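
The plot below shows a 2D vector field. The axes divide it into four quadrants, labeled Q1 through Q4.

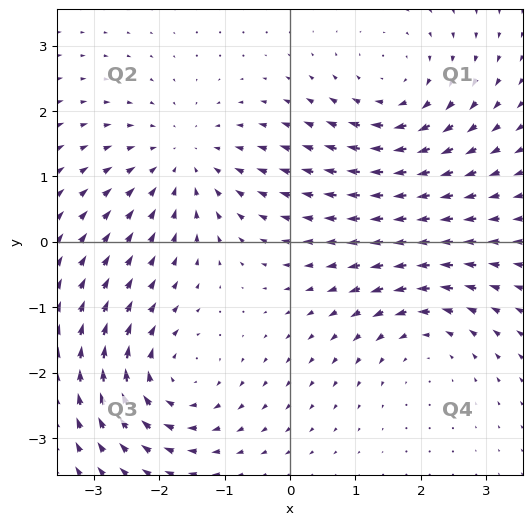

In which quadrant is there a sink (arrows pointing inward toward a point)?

Q2

The sink sits at approximately (-1.6, 1.2), which lies in quadrant Q2. The divergence there is about -4, negative as expected for a sink.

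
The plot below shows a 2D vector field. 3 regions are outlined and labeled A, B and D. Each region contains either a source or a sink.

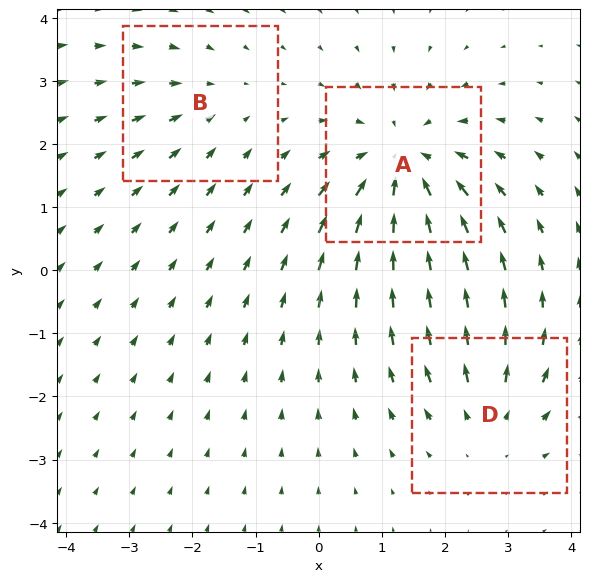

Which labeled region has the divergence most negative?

Divergence at each region's feature centre — A: about -4, B: about -2, D: about +3. Region A is most negative.

A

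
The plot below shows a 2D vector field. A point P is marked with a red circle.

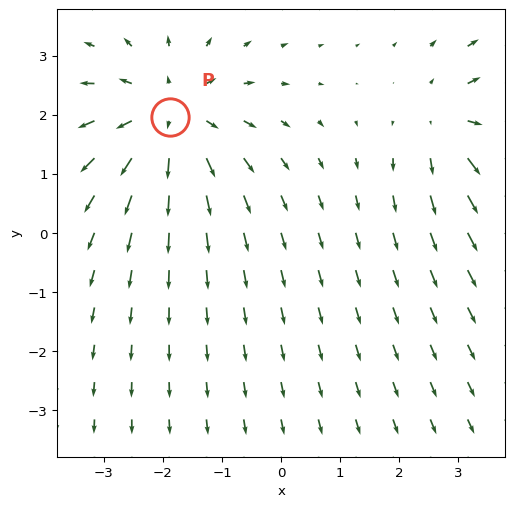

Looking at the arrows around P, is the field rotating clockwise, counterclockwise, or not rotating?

Near P at (-1.9, 2.0) the arrows show no circulation. The curl there is ≈0.

not rotating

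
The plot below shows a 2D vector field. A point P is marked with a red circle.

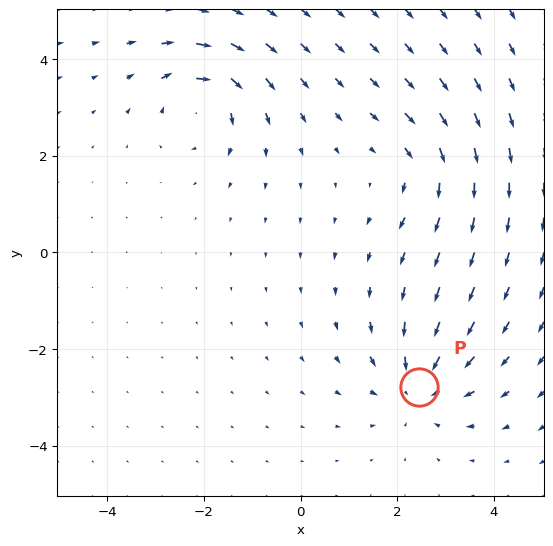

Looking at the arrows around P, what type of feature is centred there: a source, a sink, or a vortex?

sink

At P (2.4, -2.8) the arrows converge inward. Divergence about -5, curl ≈0 — negative divergence with near-zero curl is a sink.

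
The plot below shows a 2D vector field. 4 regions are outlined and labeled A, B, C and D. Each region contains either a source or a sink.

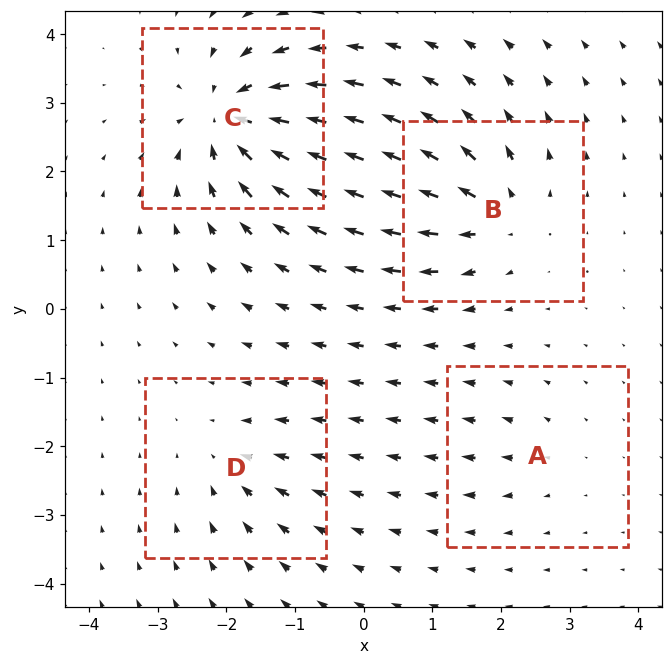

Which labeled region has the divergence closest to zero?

A

Divergence at each region's feature centre — A: about +2, B: about +6, C: about -9, D: about -4. Region A is closest to zero.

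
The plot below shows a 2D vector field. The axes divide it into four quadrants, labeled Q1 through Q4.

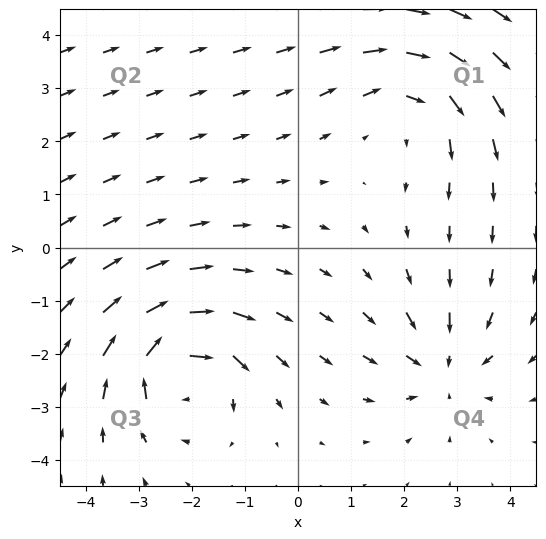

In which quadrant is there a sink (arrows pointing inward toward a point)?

The sink sits at approximately (2.7, -2.2), which lies in quadrant Q4. The divergence there is about -4, negative as expected for a sink.

Q4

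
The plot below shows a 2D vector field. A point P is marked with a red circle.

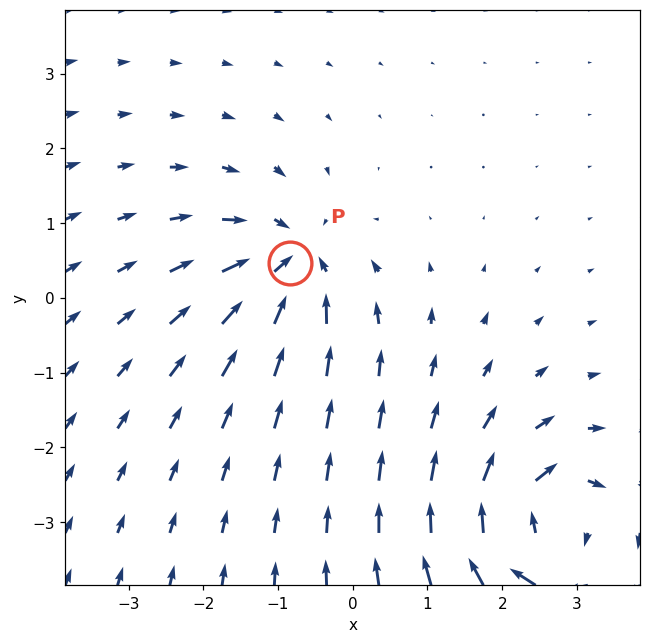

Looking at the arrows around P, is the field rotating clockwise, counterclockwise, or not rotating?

not rotating

Near P at (-0.8, 0.5) the arrows show no circulation. The curl there is ≈0.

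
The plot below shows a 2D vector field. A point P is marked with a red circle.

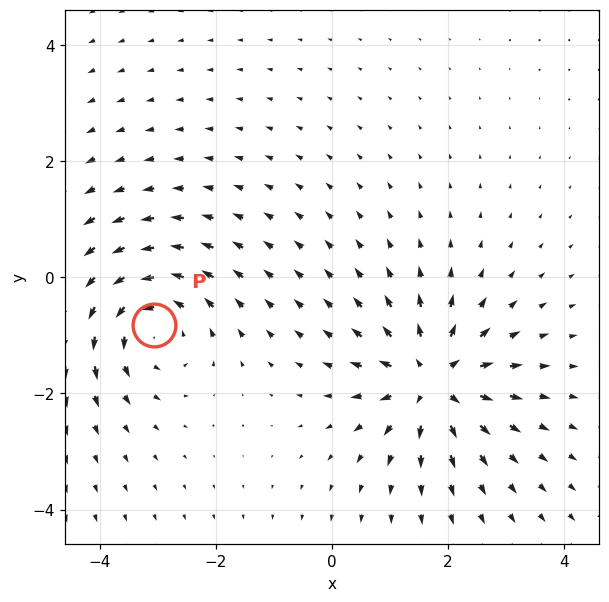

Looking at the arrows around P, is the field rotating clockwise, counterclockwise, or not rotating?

Near P at (-3.1, -0.8) the arrows circulate counterclockwise. The curl (z-component) there is about +4; positive curl means counterclockwise rotation.

counterclockwise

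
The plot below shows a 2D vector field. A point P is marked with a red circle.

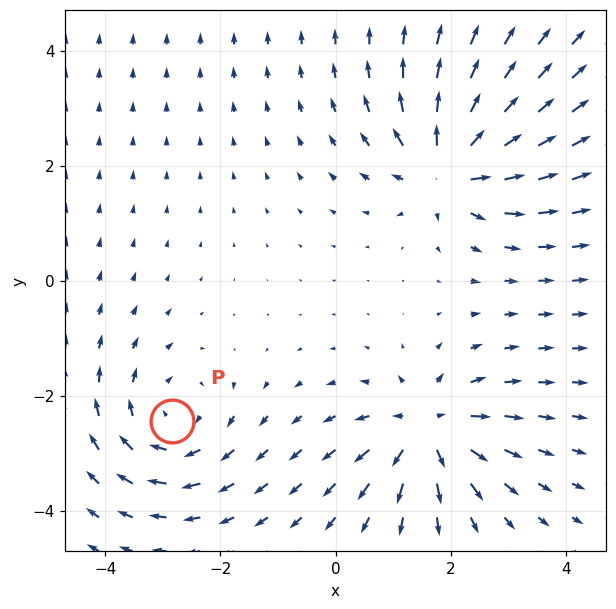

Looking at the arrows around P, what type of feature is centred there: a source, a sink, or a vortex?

At P (-2.8, -2.4) the arrows circulate clockwise. Divergence ≈0, curl about -4 — near-zero divergence with nonzero curl is a vortex.

vortex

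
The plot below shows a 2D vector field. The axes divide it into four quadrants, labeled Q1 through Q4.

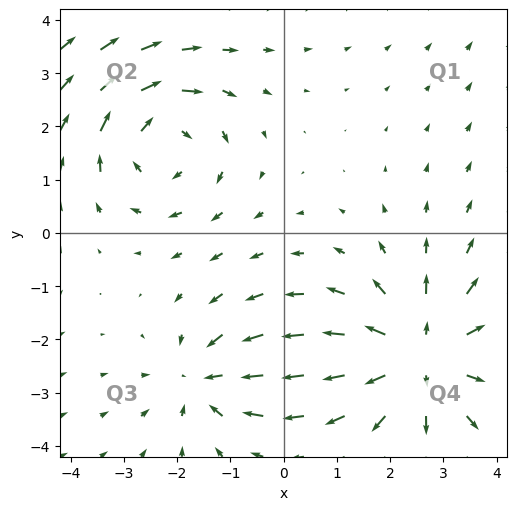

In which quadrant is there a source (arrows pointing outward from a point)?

Q4

The source sits at approximately (2.6, -2.3), which lies in quadrant Q4. The divergence there is about +3, positive as expected for a source.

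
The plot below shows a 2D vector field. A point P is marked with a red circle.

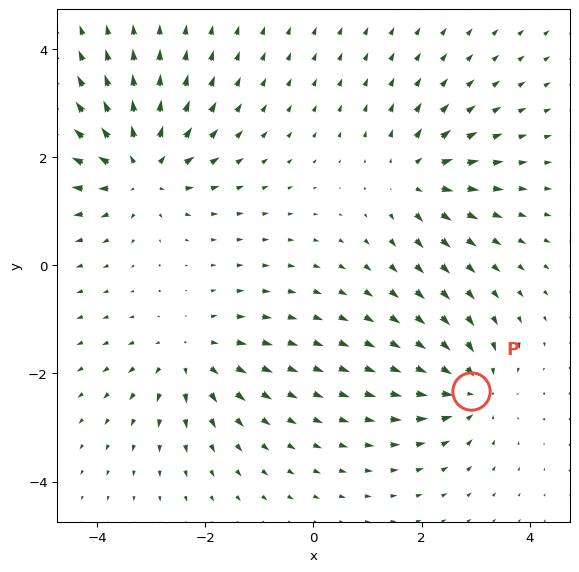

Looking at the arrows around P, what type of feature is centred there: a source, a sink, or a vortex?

sink

At P (2.9, -2.3) the arrows converge inward. Divergence about -4, curl ≈0 — negative divergence with near-zero curl is a sink.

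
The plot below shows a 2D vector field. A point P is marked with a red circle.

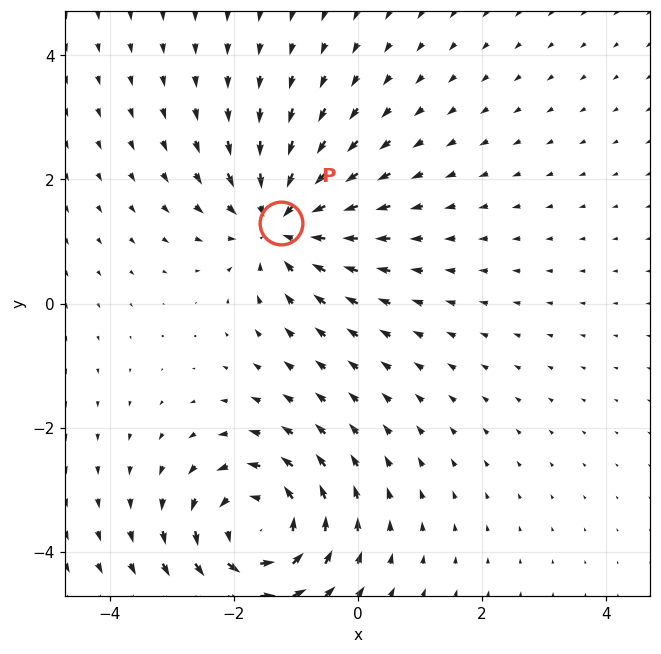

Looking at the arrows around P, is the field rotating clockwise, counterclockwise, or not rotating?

Near P at (-1.2, 1.3) the arrows show no circulation. The curl there is ≈0.

not rotating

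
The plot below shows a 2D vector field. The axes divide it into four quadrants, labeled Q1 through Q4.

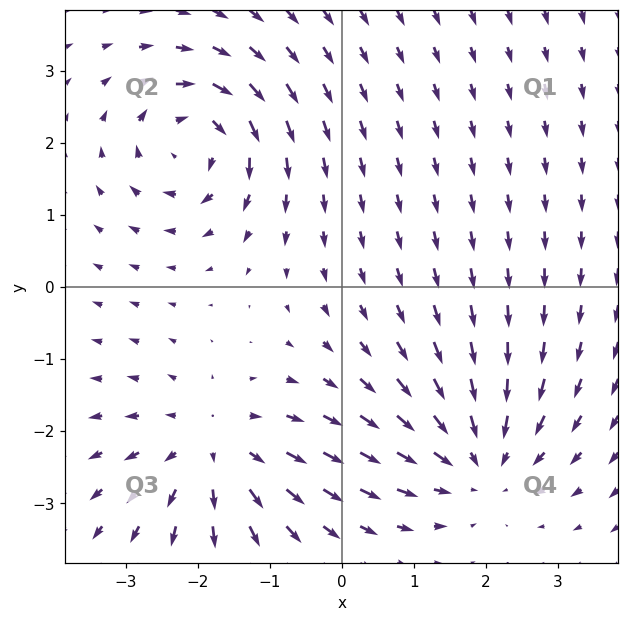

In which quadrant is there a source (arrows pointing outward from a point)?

Q3

The source sits at approximately (-1.8, -2.2), which lies in quadrant Q3. The divergence there is about +4, positive as expected for a source.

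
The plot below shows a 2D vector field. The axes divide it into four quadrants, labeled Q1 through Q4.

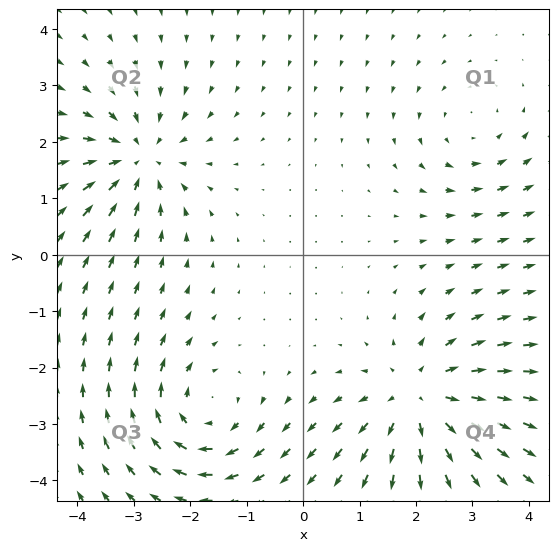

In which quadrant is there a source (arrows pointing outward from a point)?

The source sits at approximately (2.1, -2.6), which lies in quadrant Q4. The divergence there is about +5, positive as expected for a source.

Q4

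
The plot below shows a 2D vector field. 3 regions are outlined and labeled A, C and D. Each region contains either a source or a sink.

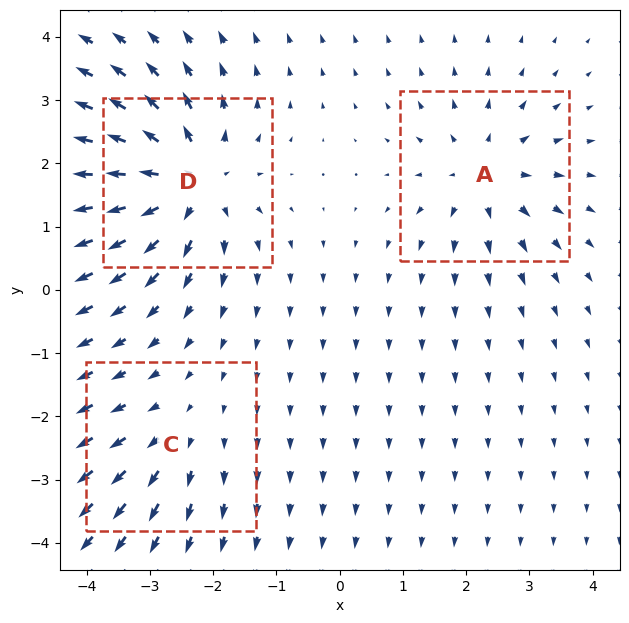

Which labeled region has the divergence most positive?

D

Divergence at each region's feature centre — A: about +3, C: about +2, D: about +5. Region D is most positive.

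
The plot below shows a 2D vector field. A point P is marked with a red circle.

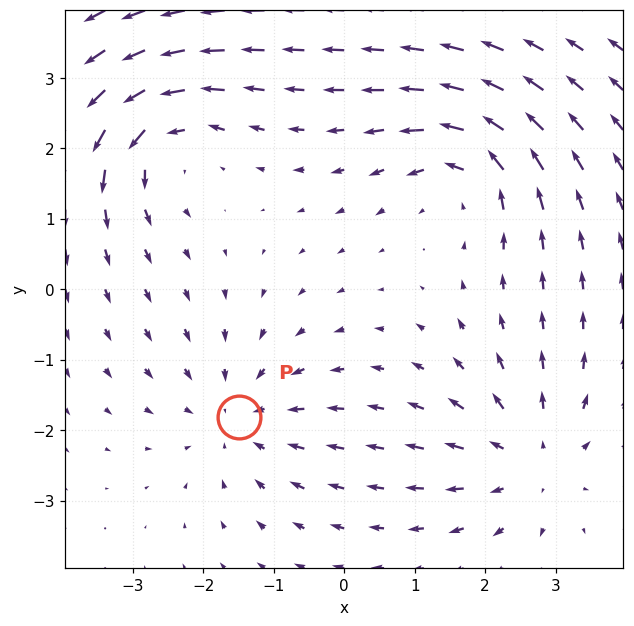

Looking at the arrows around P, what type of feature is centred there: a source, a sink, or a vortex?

sink

At P (-1.5, -1.8) the arrows converge inward. Divergence about -4, curl ≈0 — negative divergence with near-zero curl is a sink.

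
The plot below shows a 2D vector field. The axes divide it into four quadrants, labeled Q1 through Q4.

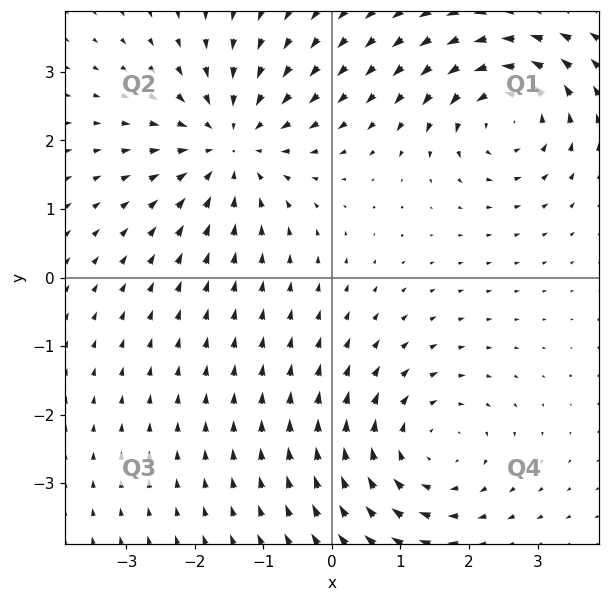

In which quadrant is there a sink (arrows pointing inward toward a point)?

Q2

The sink sits at approximately (-1.5, 1.9), which lies in quadrant Q2. The divergence there is about -4, negative as expected for a sink.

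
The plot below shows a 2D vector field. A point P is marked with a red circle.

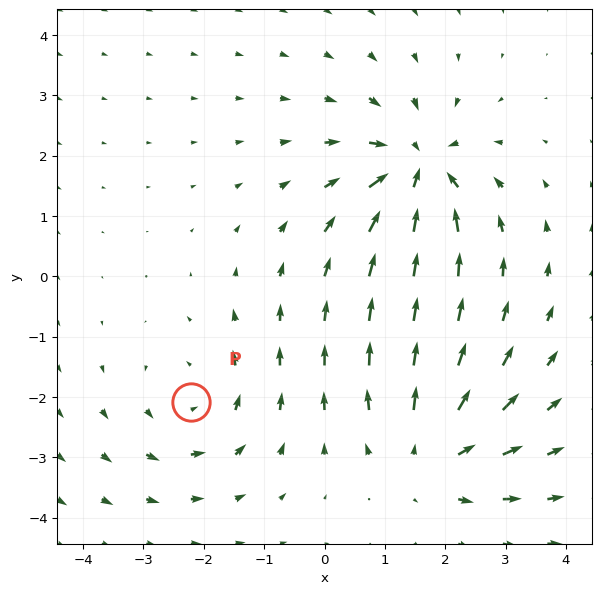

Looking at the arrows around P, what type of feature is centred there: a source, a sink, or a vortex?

At P (-2.2, -2.1) the arrows circulate counterclockwise. Divergence ≈0, curl about +3 — near-zero divergence with nonzero curl is a vortex.

vortex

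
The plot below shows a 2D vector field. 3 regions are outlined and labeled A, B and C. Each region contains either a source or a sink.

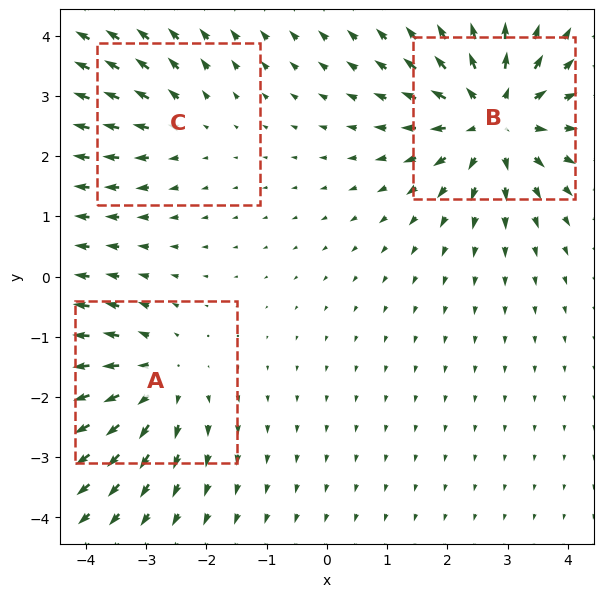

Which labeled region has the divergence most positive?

Divergence at each region's feature centre — A: about +3, B: about +5, C: about +2. Region B is most positive.

B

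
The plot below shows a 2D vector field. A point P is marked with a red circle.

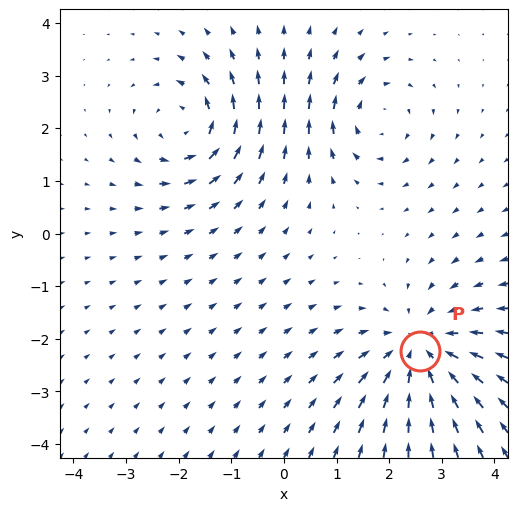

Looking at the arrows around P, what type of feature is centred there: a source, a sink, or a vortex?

At P (2.6, -2.2) the arrows converge inward. Divergence about -4, curl ≈0 — negative divergence with near-zero curl is a sink.

sink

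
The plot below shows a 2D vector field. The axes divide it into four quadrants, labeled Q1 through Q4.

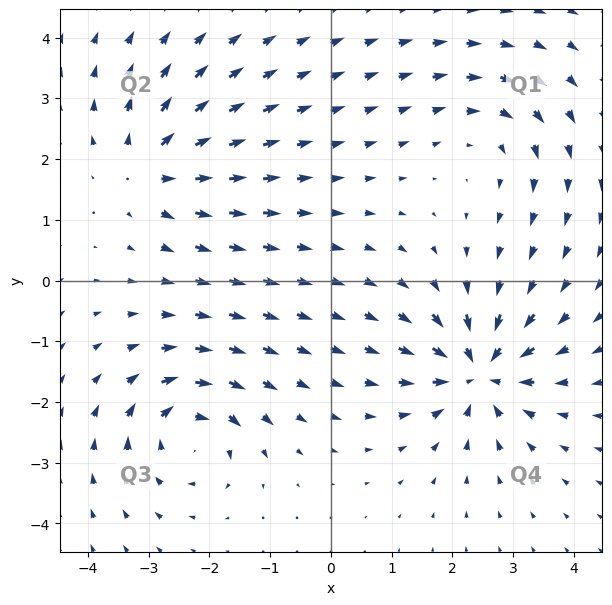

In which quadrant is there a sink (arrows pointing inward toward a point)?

The sink sits at approximately (2.4, -1.5), which lies in quadrant Q4. The divergence there is about -7, negative as expected for a sink.

Q4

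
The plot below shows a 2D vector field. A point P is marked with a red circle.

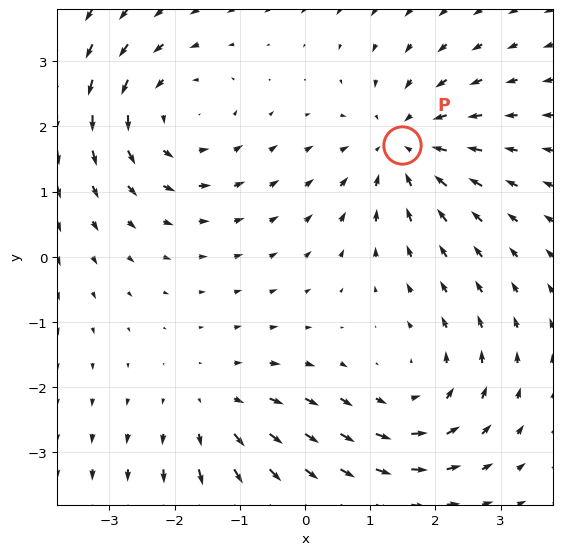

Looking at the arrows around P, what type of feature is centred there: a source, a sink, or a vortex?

sink

At P (1.5, 1.7) the arrows converge inward. Divergence about -4, curl ≈0 — negative divergence with near-zero curl is a sink.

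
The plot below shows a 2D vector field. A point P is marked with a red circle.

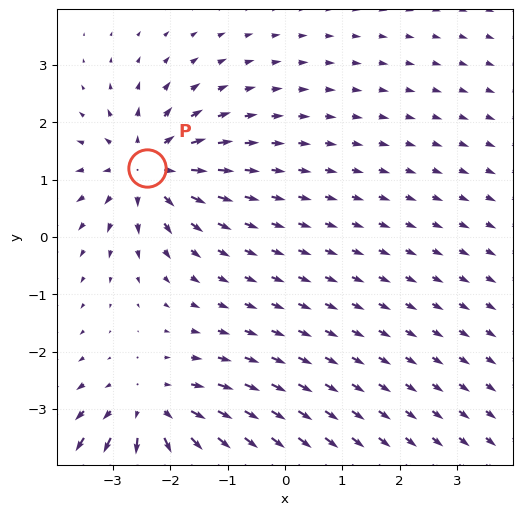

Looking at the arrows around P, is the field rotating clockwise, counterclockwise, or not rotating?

not rotating

Near P at (-2.4, 1.2) the arrows show no circulation. The curl there is ≈0.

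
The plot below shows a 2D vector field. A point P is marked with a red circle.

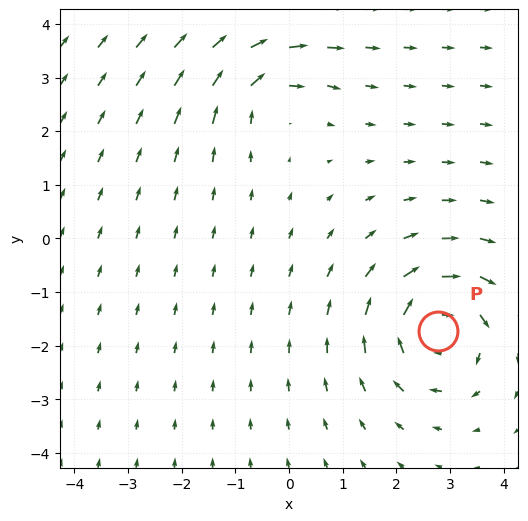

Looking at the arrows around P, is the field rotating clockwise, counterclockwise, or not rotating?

Near P at (2.8, -1.7) the arrows circulate clockwise. The curl (z-component) there is about -4; negative curl means clockwise rotation.

clockwise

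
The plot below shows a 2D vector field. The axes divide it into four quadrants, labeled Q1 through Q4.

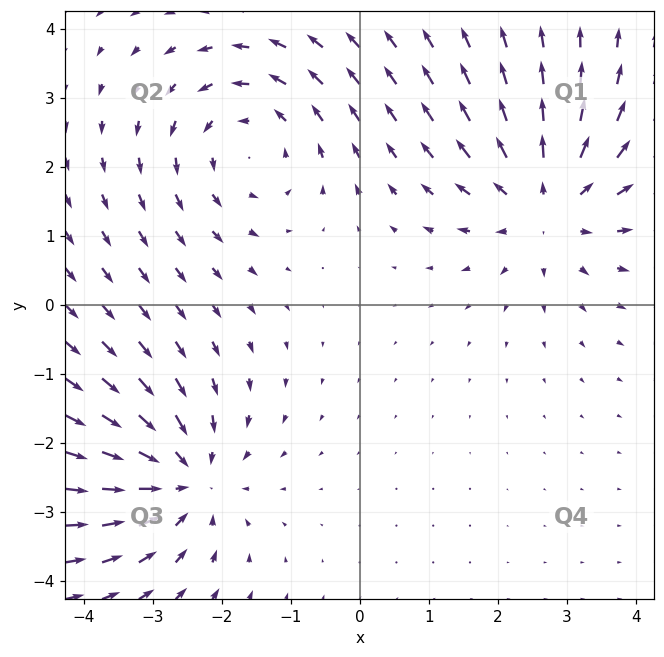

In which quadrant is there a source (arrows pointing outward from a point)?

Q1

The source sits at approximately (2.7, 1.5), which lies in quadrant Q1. The divergence there is about +5, positive as expected for a source.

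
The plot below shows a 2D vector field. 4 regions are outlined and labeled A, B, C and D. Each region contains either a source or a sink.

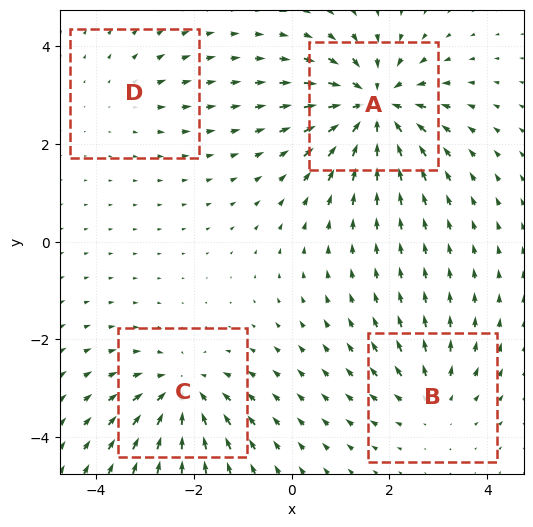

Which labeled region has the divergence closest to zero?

Divergence at each region's feature centre — A: about -7, B: about +4, C: about -5, D: about +2. Region D is closest to zero.

D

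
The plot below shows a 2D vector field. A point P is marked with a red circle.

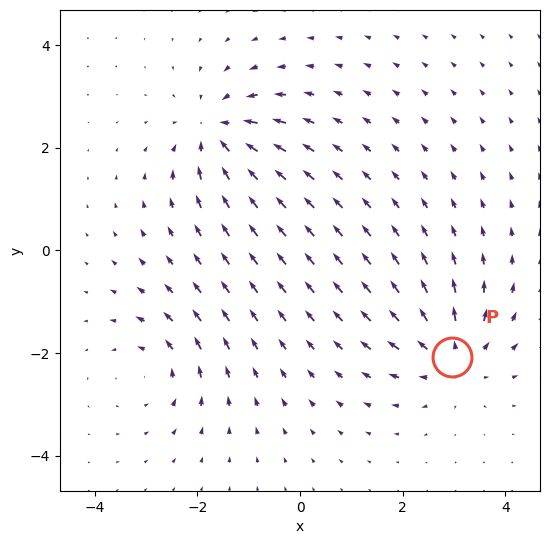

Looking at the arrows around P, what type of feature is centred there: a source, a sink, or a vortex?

source

At P (3.0, -2.1) the arrows spread outward. Divergence about +5, curl ≈0 — positive divergence with near-zero curl is a source.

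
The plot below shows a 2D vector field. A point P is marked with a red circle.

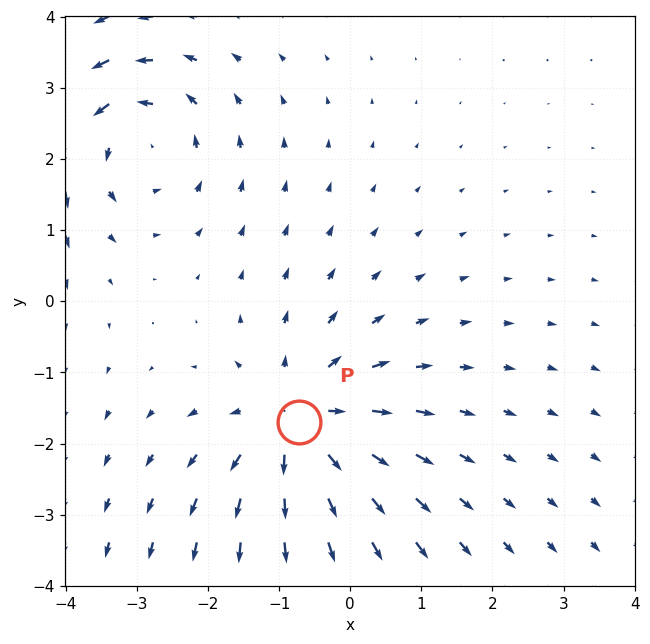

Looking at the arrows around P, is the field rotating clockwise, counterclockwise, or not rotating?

Near P at (-0.7, -1.7) the arrows show no circulation. The curl there is ≈0.

not rotating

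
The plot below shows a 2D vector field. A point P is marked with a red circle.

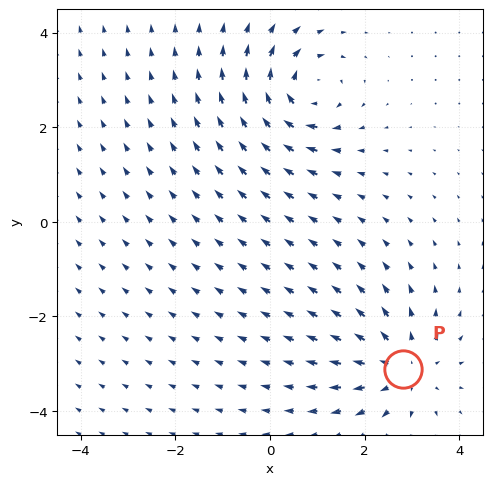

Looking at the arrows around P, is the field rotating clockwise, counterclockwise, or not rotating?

not rotating

Near P at (2.8, -3.1) the arrows show no circulation. The curl there is ≈0.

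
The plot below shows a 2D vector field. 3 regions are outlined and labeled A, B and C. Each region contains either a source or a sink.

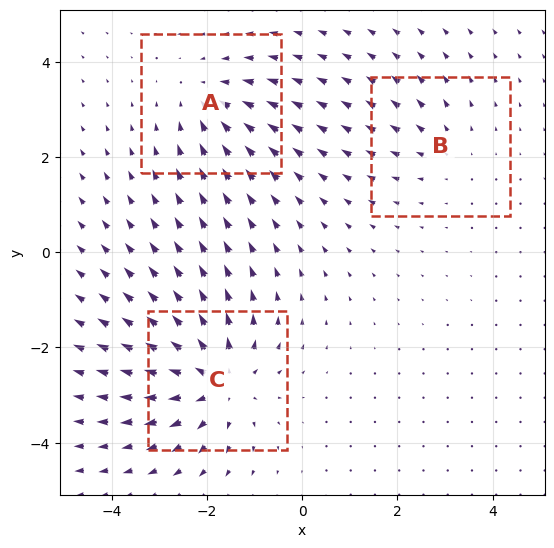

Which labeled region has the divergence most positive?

Divergence at each region's feature centre — A: about -3, B: about +2, C: about +5. Region C is most positive.

C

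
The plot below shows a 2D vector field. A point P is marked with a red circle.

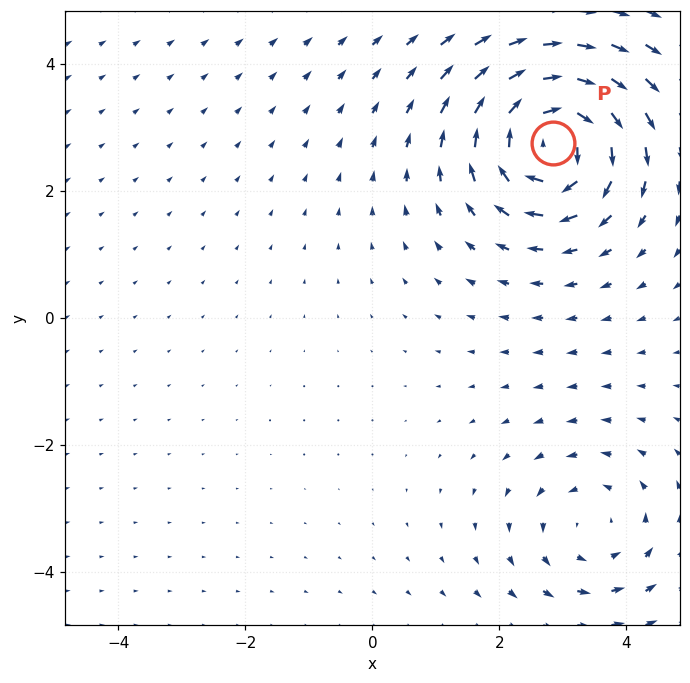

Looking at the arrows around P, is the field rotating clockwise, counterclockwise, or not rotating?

clockwise

Near P at (2.8, 2.8) the arrows circulate clockwise. The curl (z-component) there is about -7; negative curl means clockwise rotation.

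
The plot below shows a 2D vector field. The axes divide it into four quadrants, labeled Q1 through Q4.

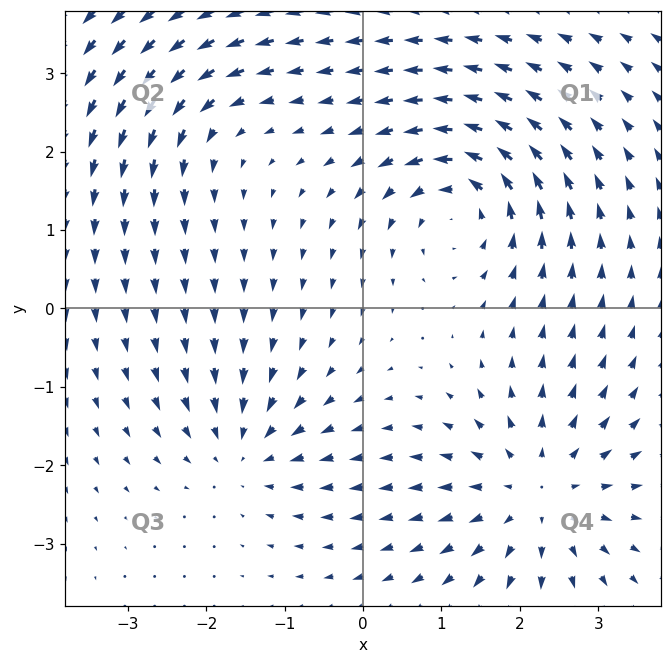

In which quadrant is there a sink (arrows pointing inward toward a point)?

Q3

The sink sits at approximately (-1.5, -1.8), which lies in quadrant Q3. The divergence there is about -3, negative as expected for a sink.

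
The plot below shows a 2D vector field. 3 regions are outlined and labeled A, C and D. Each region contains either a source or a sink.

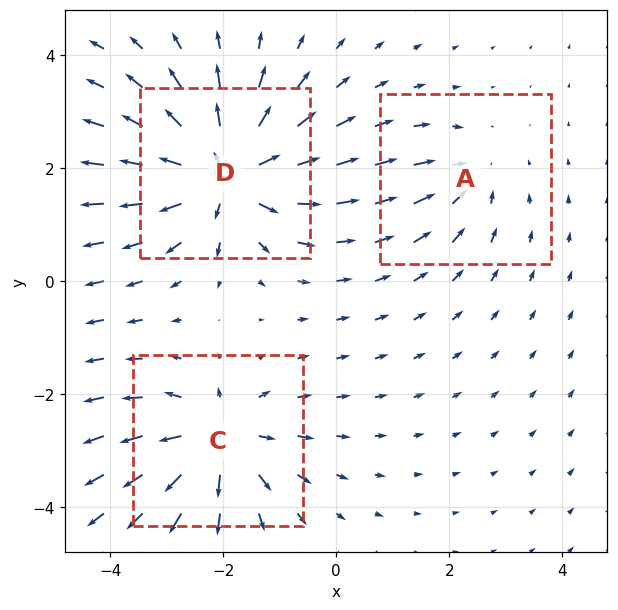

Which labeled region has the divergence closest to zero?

Divergence at each region's feature centre — A: about -2, C: about +4, D: about +6. Region A is closest to zero.

A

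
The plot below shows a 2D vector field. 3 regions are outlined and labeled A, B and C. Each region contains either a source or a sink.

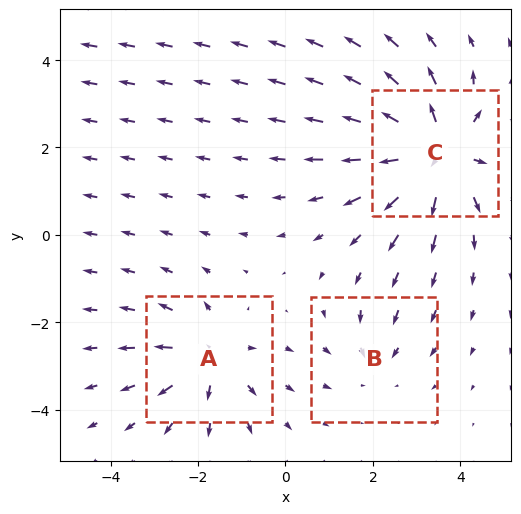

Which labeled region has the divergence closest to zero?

B

Divergence at each region's feature centre — A: about +4, B: about -2, C: about +6. Region B is closest to zero.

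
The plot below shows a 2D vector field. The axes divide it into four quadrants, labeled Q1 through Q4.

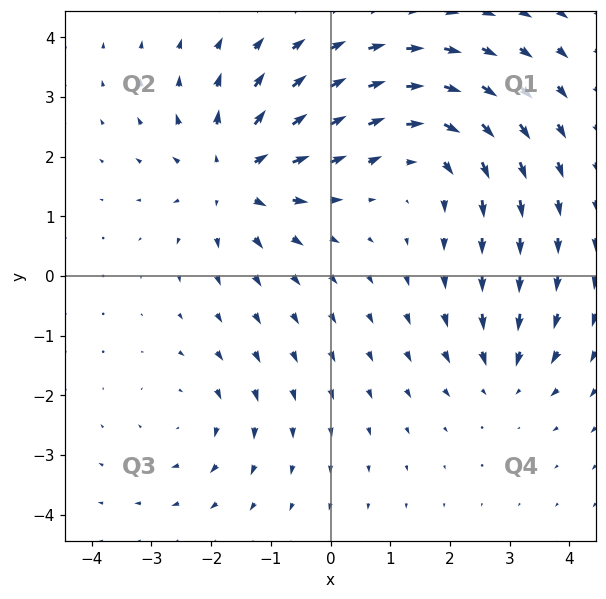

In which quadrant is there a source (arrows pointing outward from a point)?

Q2

The source sits at approximately (-1.6, 1.7), which lies in quadrant Q2. The divergence there is about +5, positive as expected for a source.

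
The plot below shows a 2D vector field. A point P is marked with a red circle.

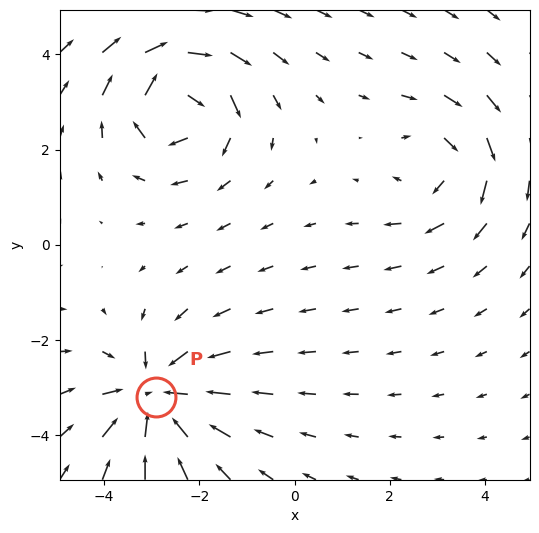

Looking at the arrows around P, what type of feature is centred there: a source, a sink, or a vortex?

At P (-2.9, -3.2) the arrows converge inward. Divergence about -5, curl ≈0 — negative divergence with near-zero curl is a sink.

sink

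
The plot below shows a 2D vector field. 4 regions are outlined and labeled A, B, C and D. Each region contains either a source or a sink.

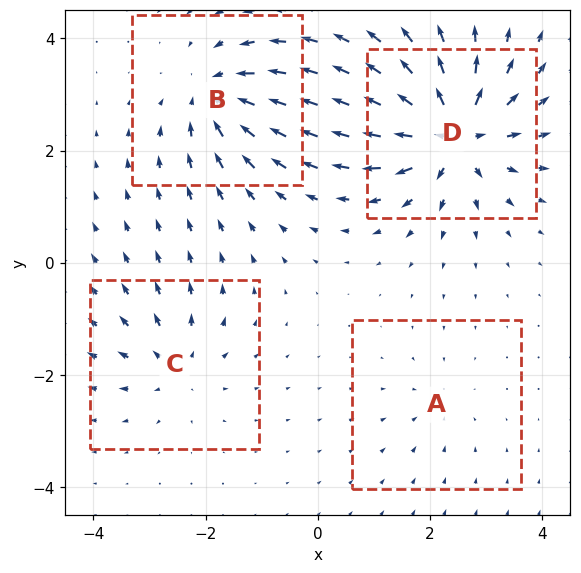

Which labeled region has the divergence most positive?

D

Divergence at each region's feature centre — A: about -2, B: about -6, C: about +4, D: about +9. Region D is most positive.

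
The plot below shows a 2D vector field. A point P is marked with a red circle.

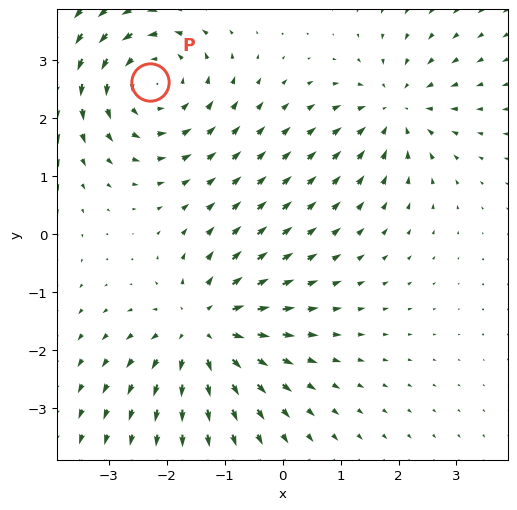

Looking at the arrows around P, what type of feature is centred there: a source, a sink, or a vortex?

At P (-2.3, 2.6) the arrows circulate counterclockwise. Divergence ≈0, curl about +4 — near-zero divergence with nonzero curl is a vortex.

vortex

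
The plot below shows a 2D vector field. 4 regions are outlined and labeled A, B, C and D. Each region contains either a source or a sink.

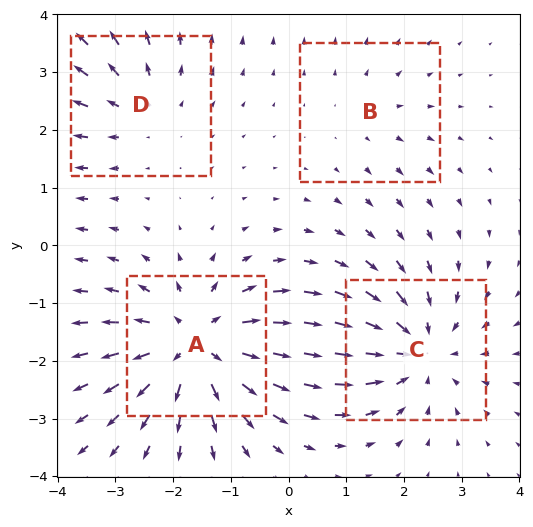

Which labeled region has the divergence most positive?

Divergence at each region's feature centre — A: about +6, B: about +2, C: about -5, D: about +3. Region A is most positive.

A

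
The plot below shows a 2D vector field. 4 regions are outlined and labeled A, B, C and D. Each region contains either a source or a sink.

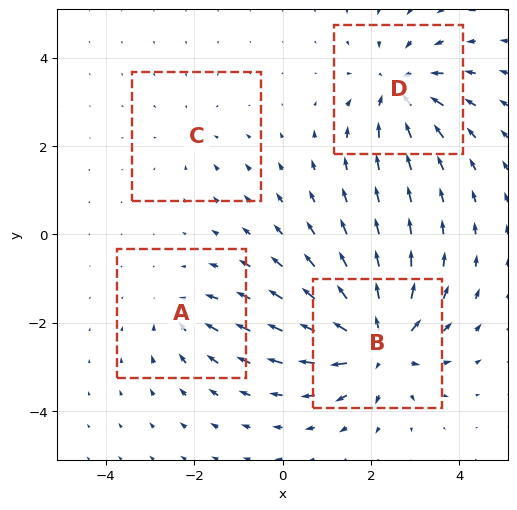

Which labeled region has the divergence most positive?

Divergence at each region's feature centre — A: about -3, B: about +8, C: about -2, D: about -6. Region B is most positive.

B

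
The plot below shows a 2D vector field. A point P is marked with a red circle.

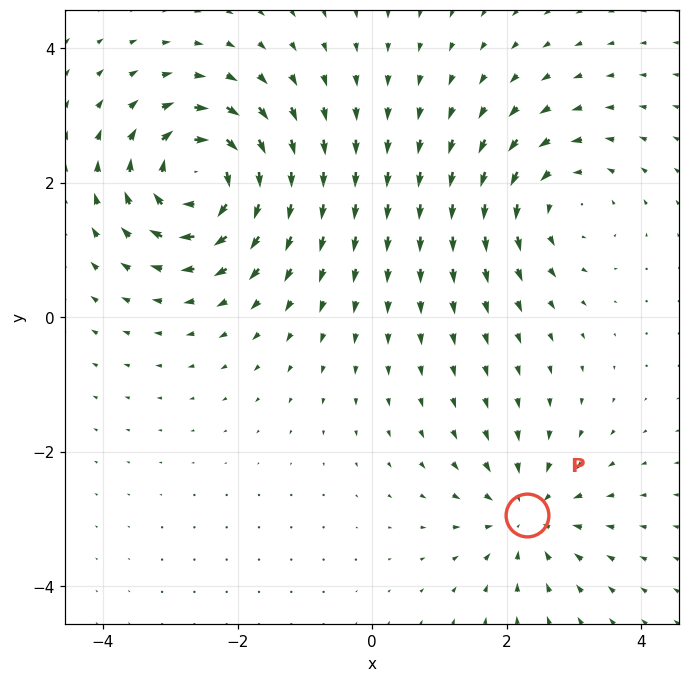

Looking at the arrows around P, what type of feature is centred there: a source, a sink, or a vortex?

sink

At P (2.3, -2.9) the arrows converge inward. Divergence about -4, curl ≈0 — negative divergence with near-zero curl is a sink.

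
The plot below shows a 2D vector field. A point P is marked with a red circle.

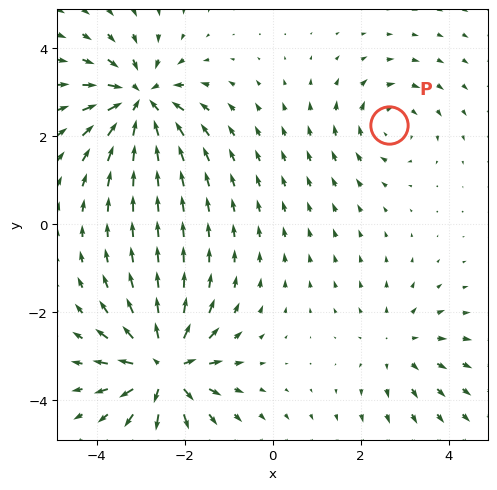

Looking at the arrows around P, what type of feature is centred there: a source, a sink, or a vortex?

At P (2.7, 2.3) the arrows circulate clockwise. Divergence ≈0, curl about -3 — near-zero divergence with nonzero curl is a vortex.

vortex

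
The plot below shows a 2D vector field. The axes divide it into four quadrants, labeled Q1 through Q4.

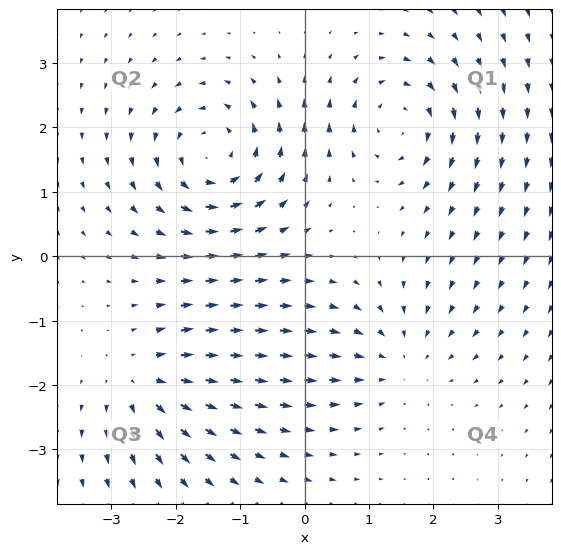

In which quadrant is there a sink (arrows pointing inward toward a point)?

The sink sits at approximately (1.5, -1.6), which lies in quadrant Q4. The divergence there is about -3, negative as expected for a sink.

Q4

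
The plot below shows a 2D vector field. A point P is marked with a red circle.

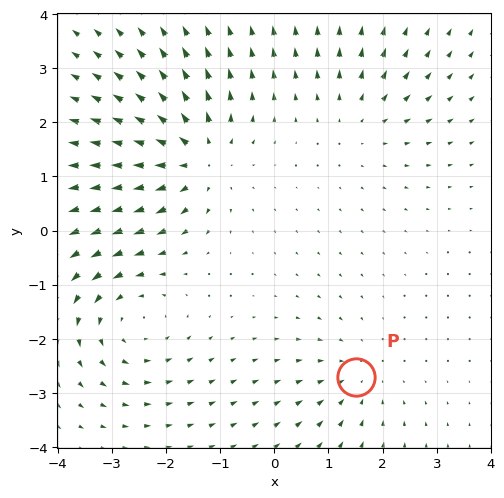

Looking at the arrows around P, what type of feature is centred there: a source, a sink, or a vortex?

sink

At P (1.5, -2.7) the arrows converge inward. Divergence about -3, curl ≈0 — negative divergence with near-zero curl is a sink.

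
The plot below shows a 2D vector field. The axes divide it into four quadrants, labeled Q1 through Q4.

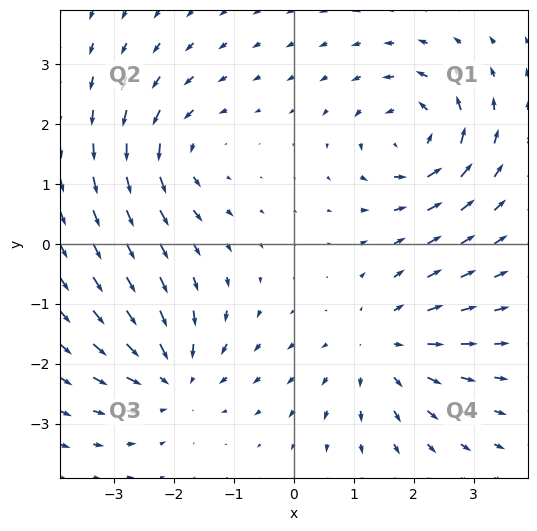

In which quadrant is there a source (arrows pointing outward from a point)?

Q4

The source sits at approximately (1.5, -1.7), which lies in quadrant Q4. The divergence there is about +4, positive as expected for a source.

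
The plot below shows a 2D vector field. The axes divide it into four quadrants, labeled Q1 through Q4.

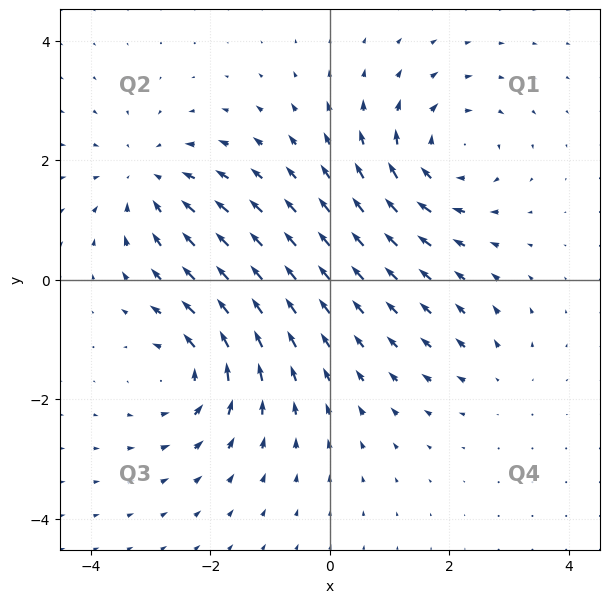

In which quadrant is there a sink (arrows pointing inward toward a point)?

Q2

The sink sits at approximately (-3.0, 1.7), which lies in quadrant Q2. The divergence there is about -4, negative as expected for a sink.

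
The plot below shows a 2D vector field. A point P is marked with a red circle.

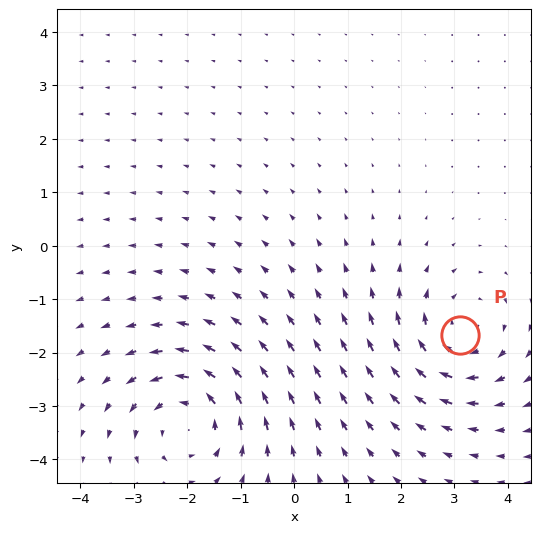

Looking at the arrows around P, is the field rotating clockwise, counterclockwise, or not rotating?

Near P at (3.1, -1.7) the arrows circulate clockwise. The curl (z-component) there is about -3; negative curl means clockwise rotation.

clockwise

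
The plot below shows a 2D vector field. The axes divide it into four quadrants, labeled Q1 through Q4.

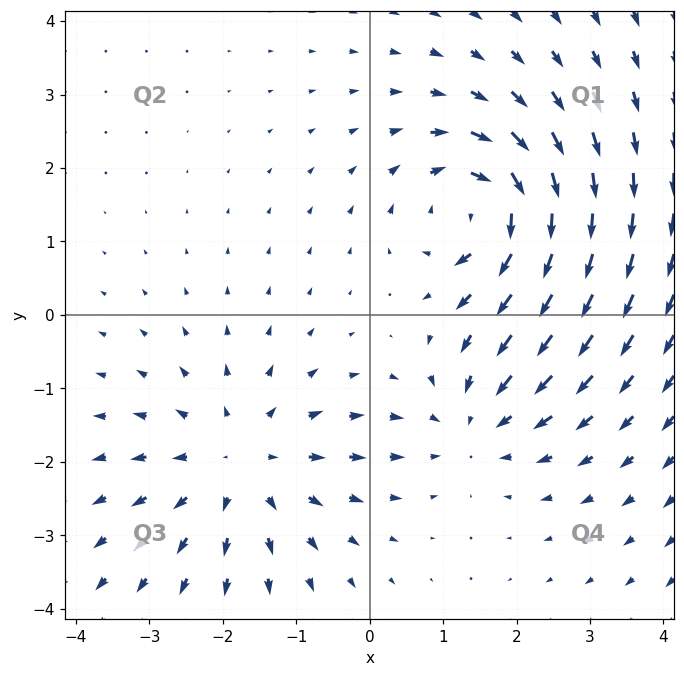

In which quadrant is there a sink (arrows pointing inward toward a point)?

Q4

The sink sits at approximately (1.4, -1.5), which lies in quadrant Q4. The divergence there is about -4, negative as expected for a sink.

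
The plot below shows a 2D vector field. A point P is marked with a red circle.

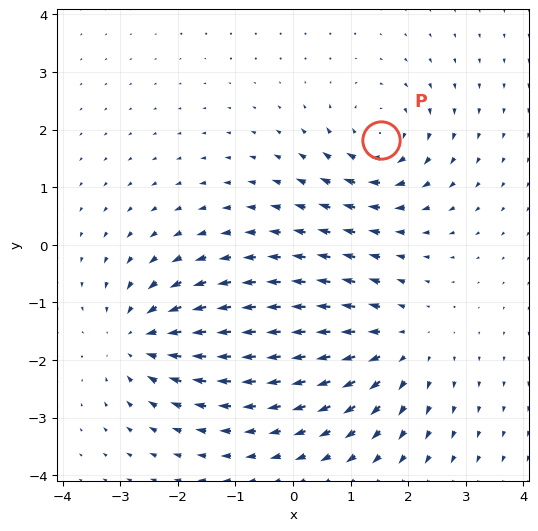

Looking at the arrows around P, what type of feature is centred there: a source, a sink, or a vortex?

vortex

At P (1.5, 1.8) the arrows circulate clockwise. Divergence ≈0, curl about -5 — near-zero divergence with nonzero curl is a vortex.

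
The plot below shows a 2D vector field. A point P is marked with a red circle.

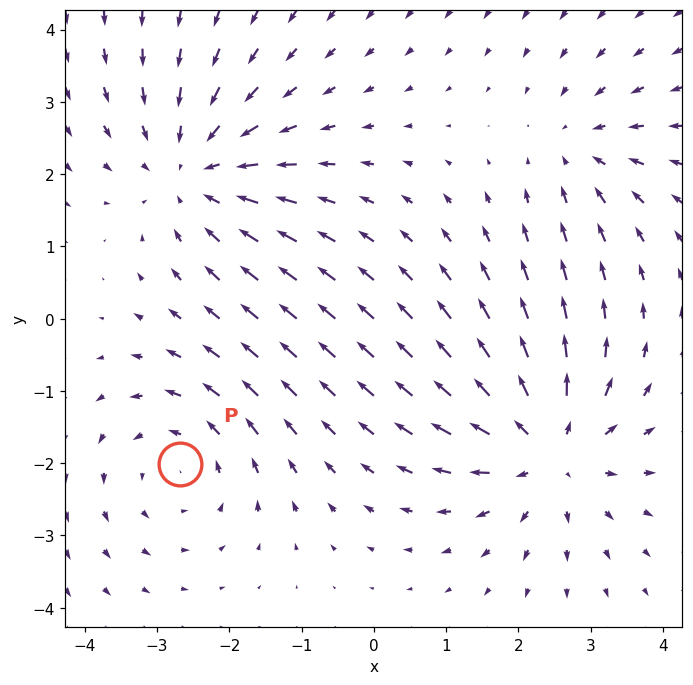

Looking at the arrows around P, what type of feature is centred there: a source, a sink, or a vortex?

At P (-2.7, -2.0) the arrows circulate counterclockwise. Divergence ≈0, curl about +3 — near-zero divergence with nonzero curl is a vortex.

vortex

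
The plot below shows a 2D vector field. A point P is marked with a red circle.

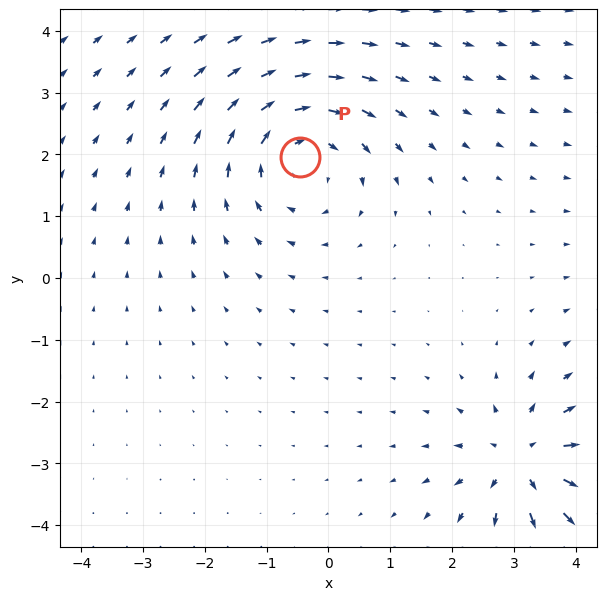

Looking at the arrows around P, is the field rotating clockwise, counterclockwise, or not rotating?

clockwise

Near P at (-0.5, 2.0) the arrows circulate clockwise. The curl (z-component) there is about -3; negative curl means clockwise rotation.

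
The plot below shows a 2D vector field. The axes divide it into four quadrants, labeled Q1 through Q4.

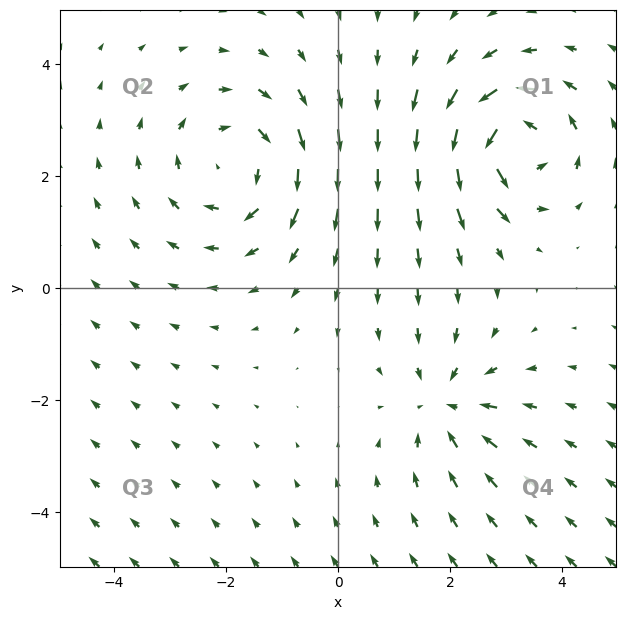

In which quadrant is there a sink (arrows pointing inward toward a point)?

The sink sits at approximately (1.9, -2.1), which lies in quadrant Q4. The divergence there is about -3, negative as expected for a sink.

Q4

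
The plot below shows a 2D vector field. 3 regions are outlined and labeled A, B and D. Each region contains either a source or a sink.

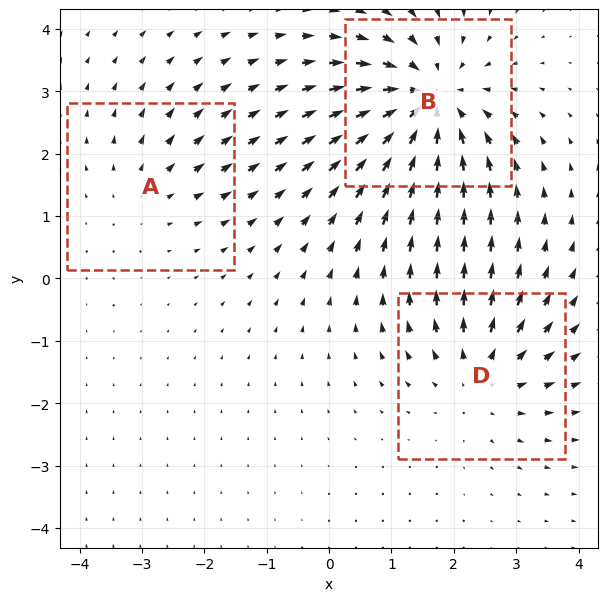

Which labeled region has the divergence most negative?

Divergence at each region's feature centre — A: about +2, B: about -5, D: about +3. Region B is most negative.

B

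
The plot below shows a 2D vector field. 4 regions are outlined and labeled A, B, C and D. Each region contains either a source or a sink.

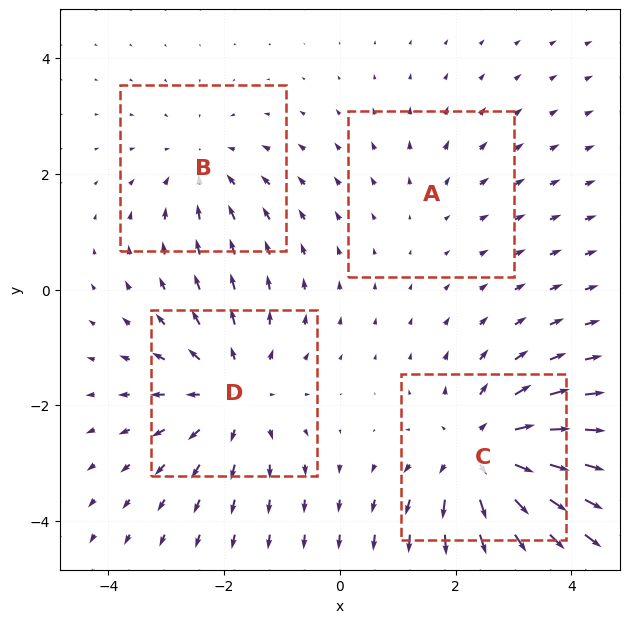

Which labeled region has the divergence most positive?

Divergence at each region's feature centre — A: about +2, B: about -3, C: about +6, D: about +4. Region C is most positive.

C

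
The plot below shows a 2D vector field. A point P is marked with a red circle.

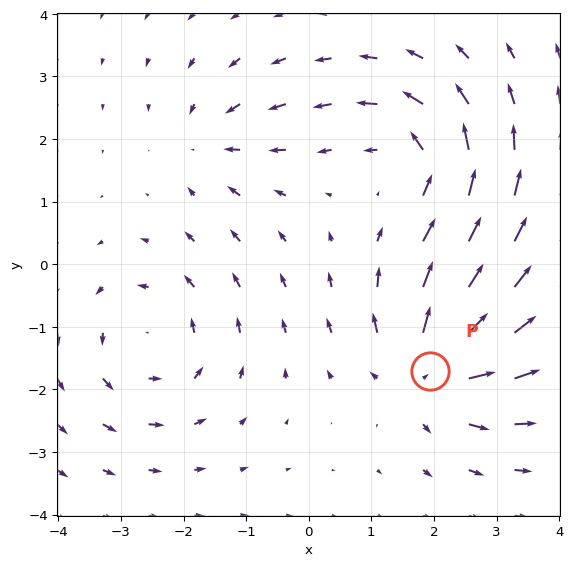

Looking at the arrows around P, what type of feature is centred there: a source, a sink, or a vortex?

source

At P (1.9, -1.7) the arrows spread outward. Divergence about +6, curl ≈0 — positive divergence with near-zero curl is a source.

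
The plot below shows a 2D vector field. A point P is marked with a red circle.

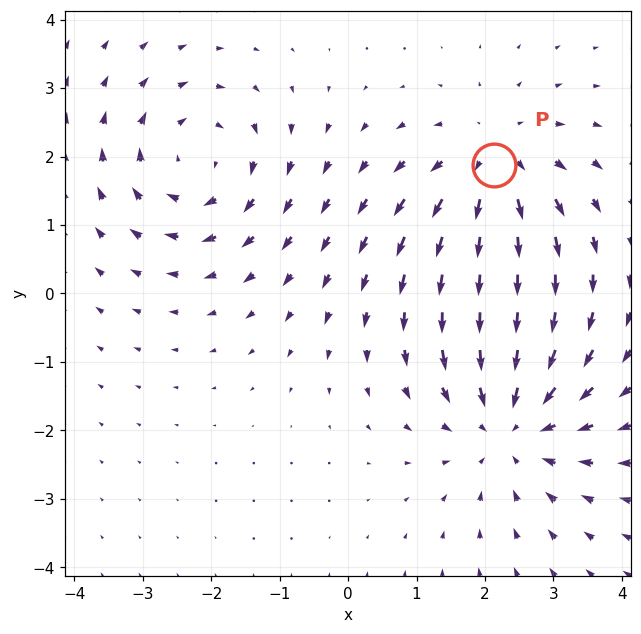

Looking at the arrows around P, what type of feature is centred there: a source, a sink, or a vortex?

At P (2.1, 1.9) the arrows spread outward. Divergence about +4, curl ≈0 — positive divergence with near-zero curl is a source.

source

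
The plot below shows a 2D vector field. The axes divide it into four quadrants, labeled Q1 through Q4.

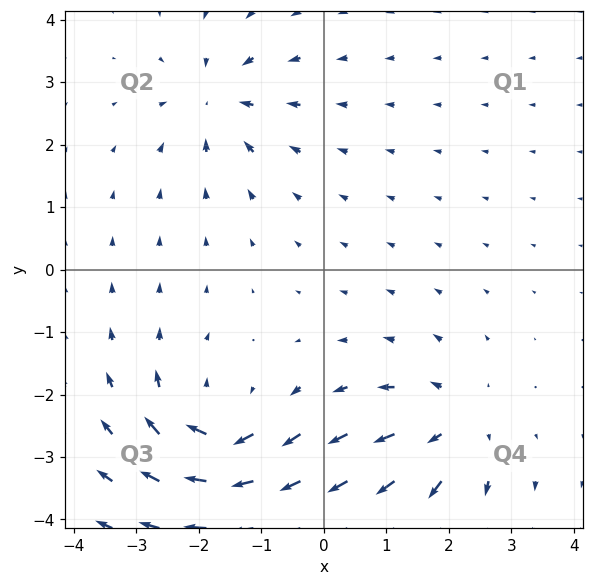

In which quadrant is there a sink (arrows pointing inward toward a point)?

Q2

The sink sits at approximately (-1.7, 2.7), which lies in quadrant Q2. The divergence there is about -4, negative as expected for a sink.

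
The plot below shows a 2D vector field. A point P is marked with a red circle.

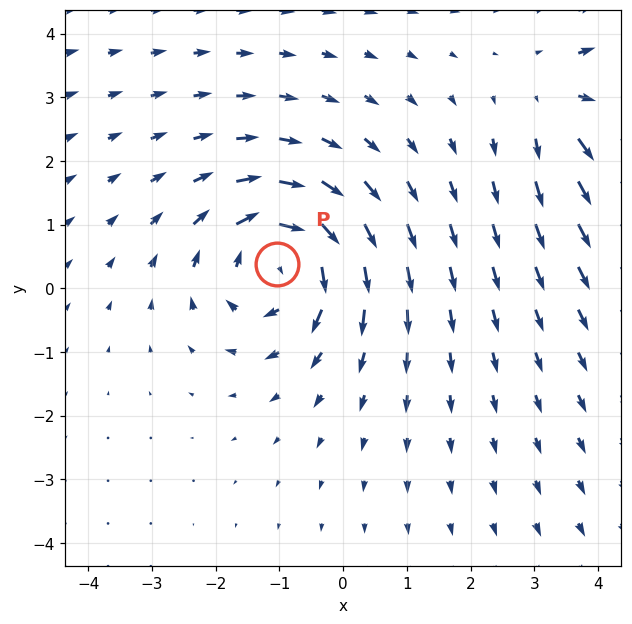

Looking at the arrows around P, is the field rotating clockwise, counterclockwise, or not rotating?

Near P at (-1.0, 0.4) the arrows circulate clockwise. The curl (z-component) there is about -4; negative curl means clockwise rotation.

clockwise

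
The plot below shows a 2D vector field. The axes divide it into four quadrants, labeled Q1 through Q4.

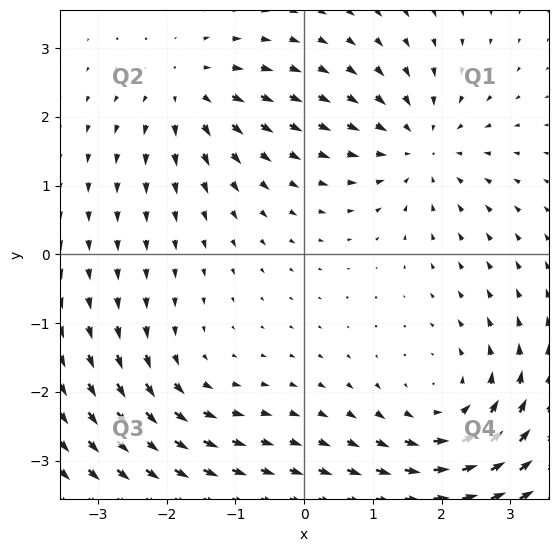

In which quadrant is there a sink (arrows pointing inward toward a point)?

Q1

The sink sits at approximately (1.7, 1.6), which lies in quadrant Q1. The divergence there is about -4, negative as expected for a sink.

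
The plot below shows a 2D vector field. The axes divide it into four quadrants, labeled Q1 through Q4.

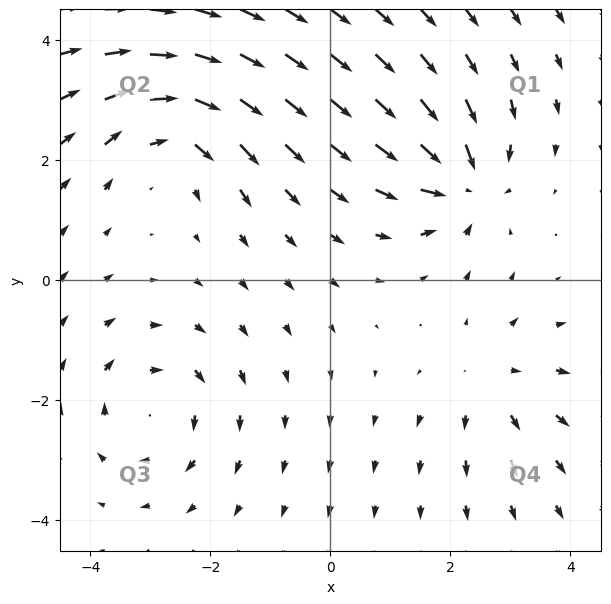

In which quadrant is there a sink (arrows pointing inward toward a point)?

Q1

The sink sits at approximately (2.2, 1.6), which lies in quadrant Q1. The divergence there is about -6, negative as expected for a sink.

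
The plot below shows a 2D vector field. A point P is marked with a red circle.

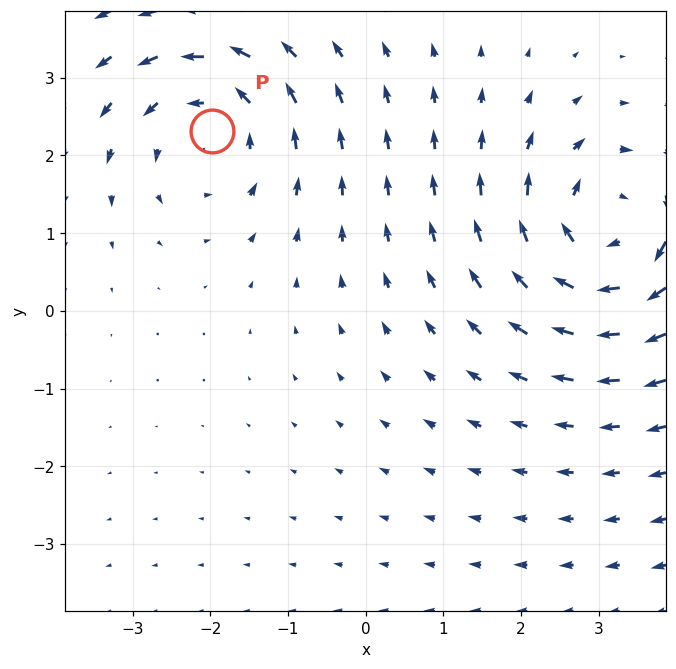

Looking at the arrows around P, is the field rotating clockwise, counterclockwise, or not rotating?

Near P at (-2.0, 2.3) the arrows circulate counterclockwise. The curl (z-component) there is about +3; positive curl means counterclockwise rotation.

counterclockwise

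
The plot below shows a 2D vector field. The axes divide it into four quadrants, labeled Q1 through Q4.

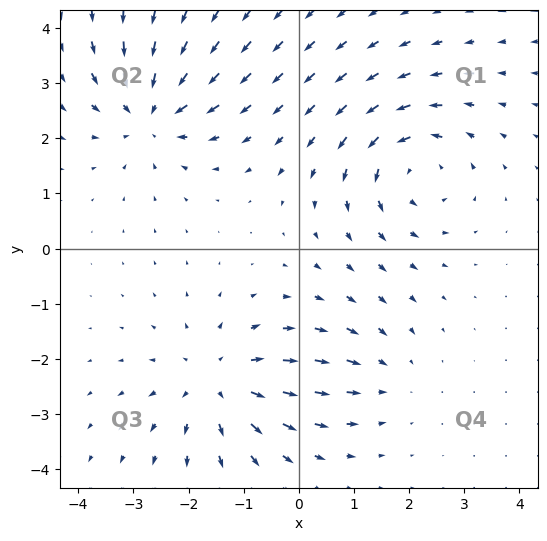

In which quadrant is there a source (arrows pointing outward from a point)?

The source sits at approximately (-1.5, -2.4), which lies in quadrant Q3. The divergence there is about +4, positive as expected for a source.

Q3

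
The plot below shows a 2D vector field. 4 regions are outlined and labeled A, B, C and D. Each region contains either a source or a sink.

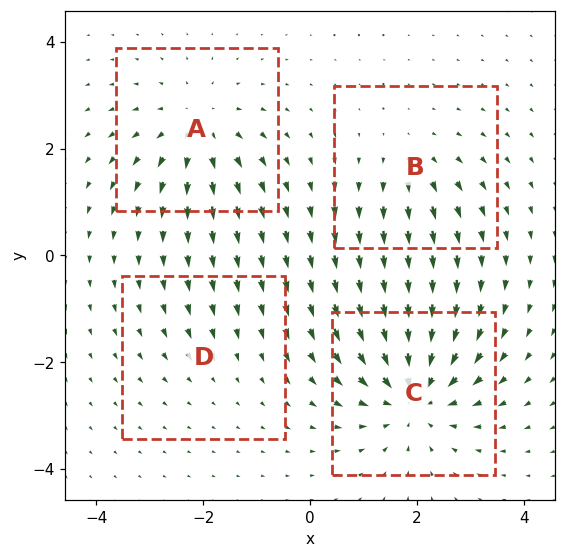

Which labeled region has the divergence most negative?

Divergence at each region's feature centre — A: about +5, B: about +3, C: about -7, D: about -2. Region C is most negative.

C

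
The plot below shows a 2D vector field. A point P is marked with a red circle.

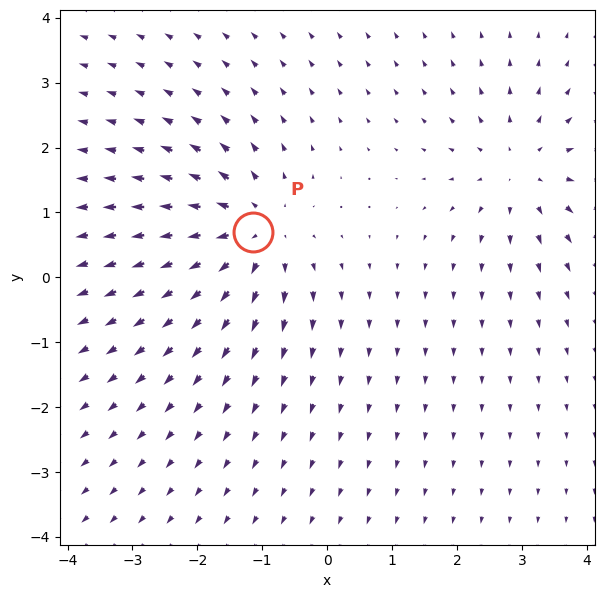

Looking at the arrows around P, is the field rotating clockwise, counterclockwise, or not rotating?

Near P at (-1.1, 0.7) the arrows show no circulation. The curl there is ≈0.

not rotating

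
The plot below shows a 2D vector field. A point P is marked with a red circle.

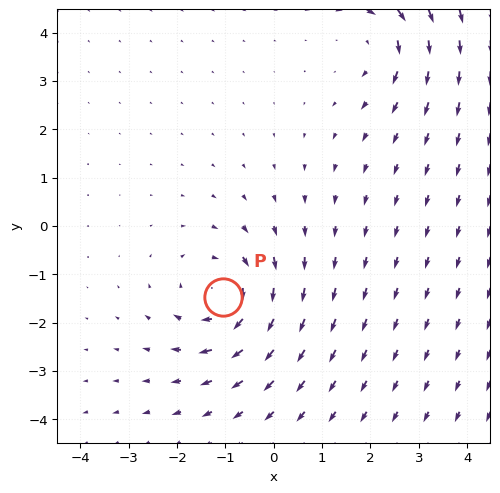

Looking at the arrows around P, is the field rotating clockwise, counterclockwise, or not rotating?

clockwise

Near P at (-1.1, -1.5) the arrows circulate clockwise. The curl (z-component) there is about -4; negative curl means clockwise rotation.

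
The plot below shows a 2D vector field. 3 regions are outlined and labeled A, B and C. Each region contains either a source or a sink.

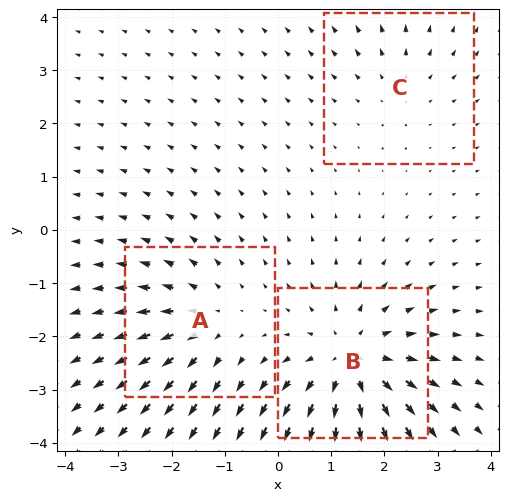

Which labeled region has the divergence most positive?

B

Divergence at each region's feature centre — A: about +3, B: about +5, C: about +2. Region B is most positive.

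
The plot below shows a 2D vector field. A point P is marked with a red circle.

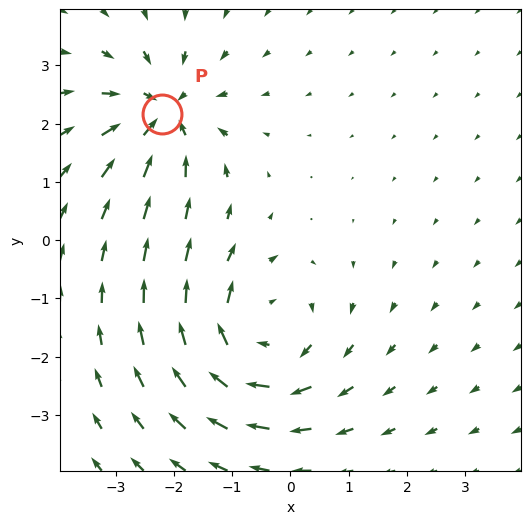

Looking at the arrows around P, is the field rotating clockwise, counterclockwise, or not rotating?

not rotating

Near P at (-2.2, 2.2) the arrows show no circulation. The curl there is ≈0.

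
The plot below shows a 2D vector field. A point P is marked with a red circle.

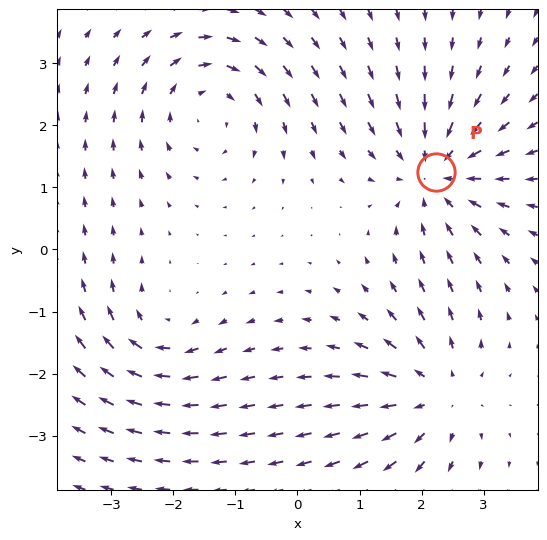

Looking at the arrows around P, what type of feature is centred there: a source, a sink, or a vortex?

At P (2.2, 1.2) the arrows converge inward. Divergence about -4, curl ≈0 — negative divergence with near-zero curl is a sink.

sink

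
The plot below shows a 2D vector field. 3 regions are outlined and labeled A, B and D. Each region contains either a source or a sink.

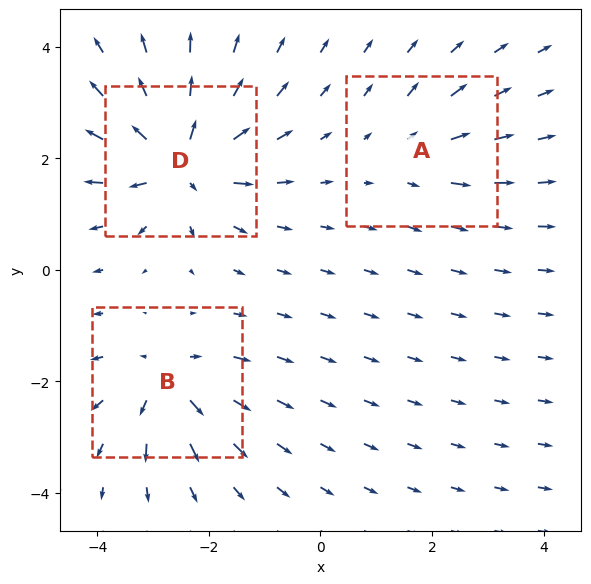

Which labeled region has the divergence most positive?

Divergence at each region's feature centre — A: about +2, B: about +4, D: about +6. Region D is most positive.

D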